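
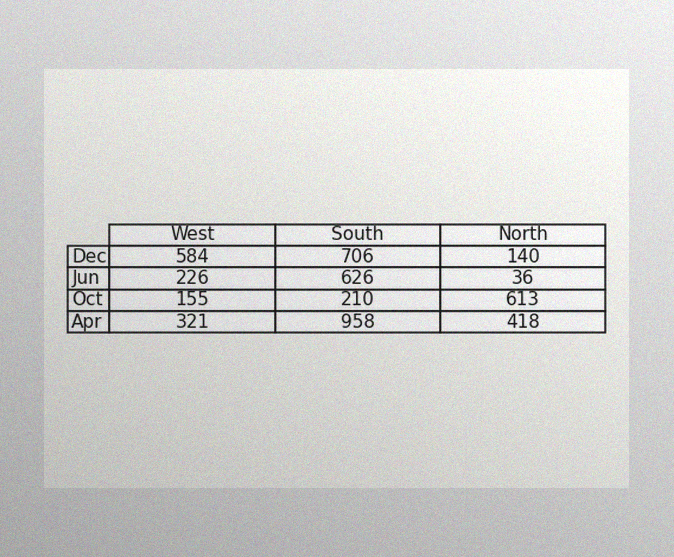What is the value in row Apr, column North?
418

The image has some photo noise and uneven lighting. The (Apr, North) cell reads 418.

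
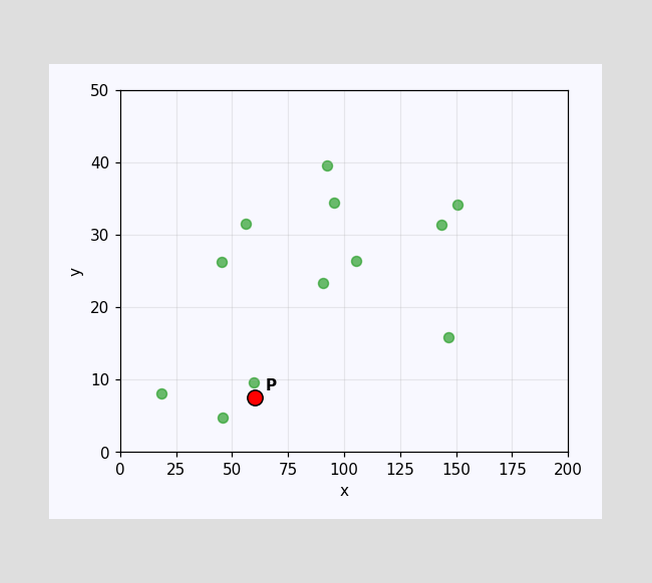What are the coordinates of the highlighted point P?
Following the gridlines from P to each axis, P sits at (60, 7.5).

(60, 7.5)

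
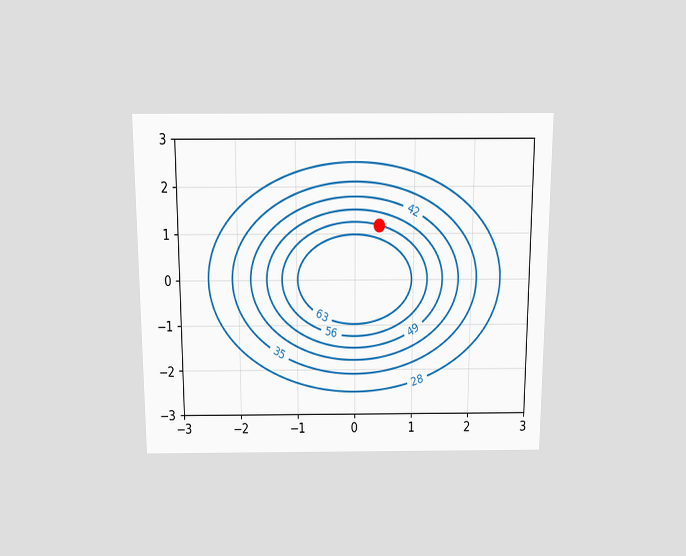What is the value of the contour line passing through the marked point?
The chart is viewed slightly from above. The marked point sits on the contour labelled 56.

56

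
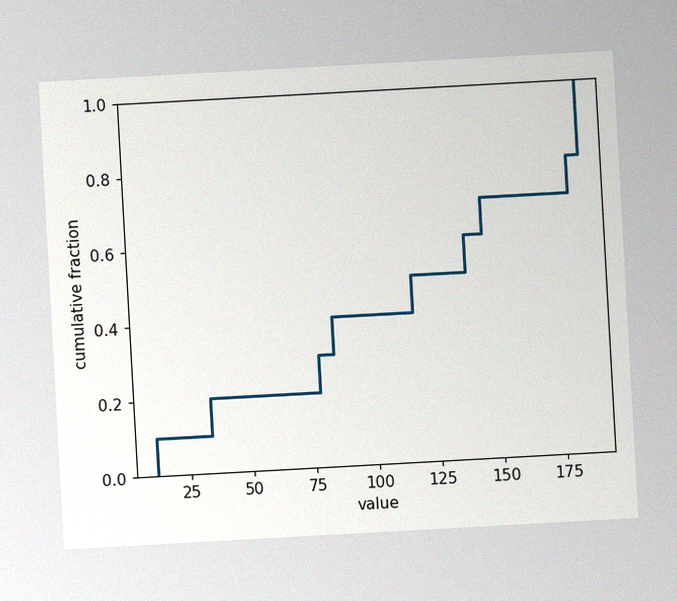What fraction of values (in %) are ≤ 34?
The chart is tilted about 3° counter-clockwise, with some photo noise. At x=34 the ECDF step is at 20%.

20%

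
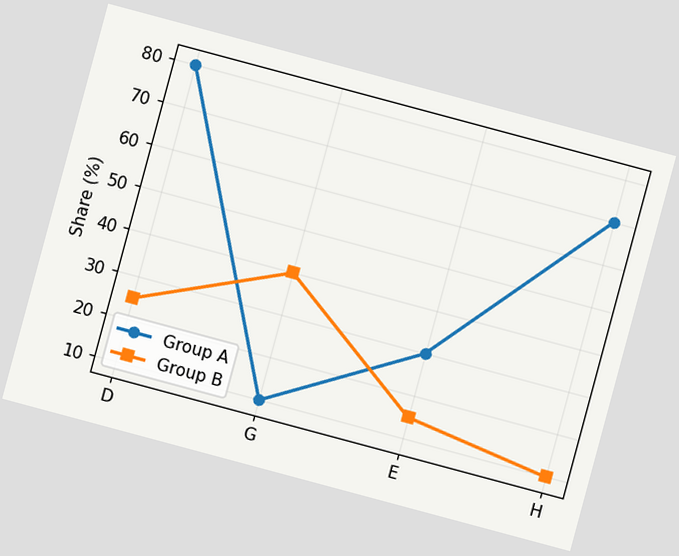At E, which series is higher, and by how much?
Group A, by 15%

The chart is tilted about 15° clockwise. At E, Group A sits above the other line by 15%.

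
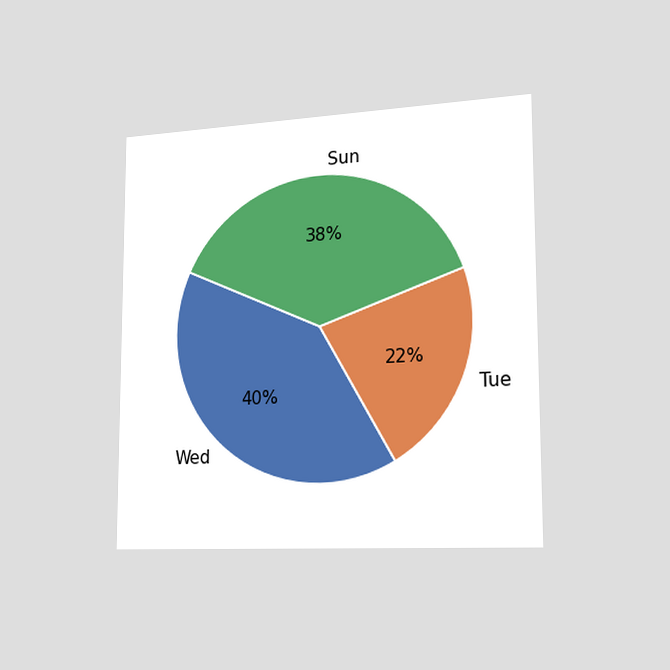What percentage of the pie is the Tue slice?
22%

The chart is viewed slightly from the right. The Tue slice takes up 22% of the pie.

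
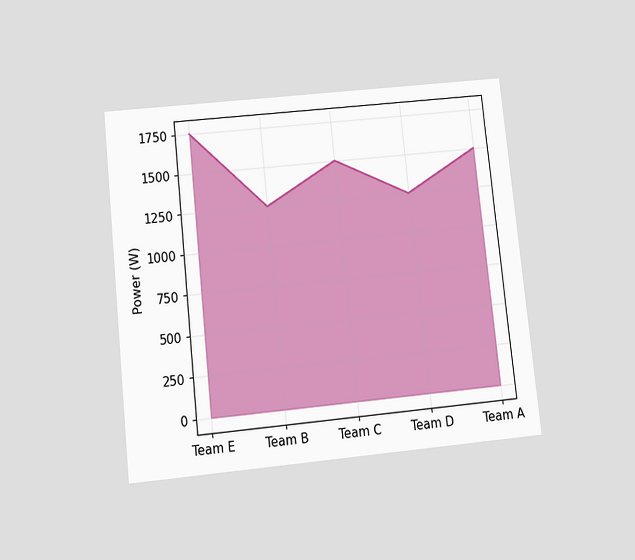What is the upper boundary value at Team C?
1500W

The chart is tilted about 6° counter-clockwise and viewed slightly from below. At Team C the upper boundary is at 1500W.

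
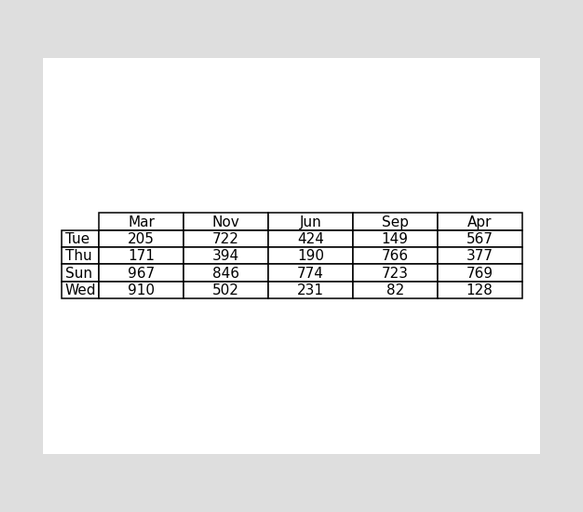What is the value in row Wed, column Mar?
910

The (Wed, Mar) cell reads 910.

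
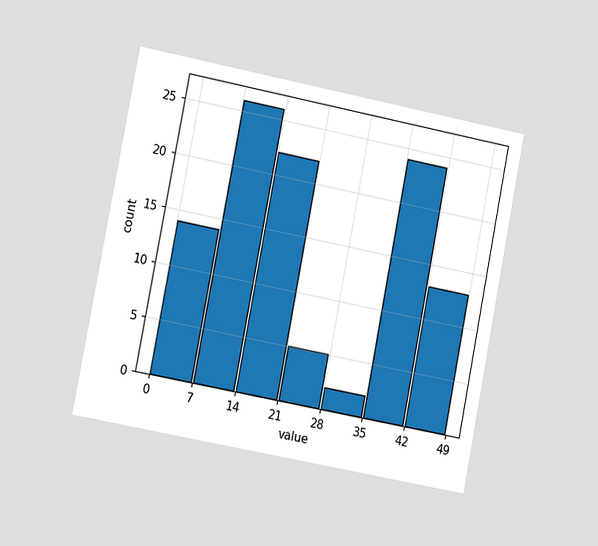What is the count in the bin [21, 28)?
5

The chart is tilted about 11° clockwise and viewed slightly from the left. The [21, 28) bin has height 5.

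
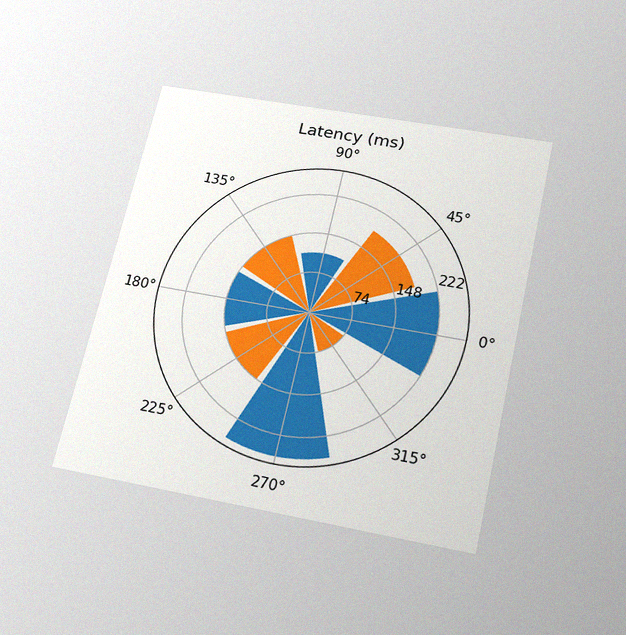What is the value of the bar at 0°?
222ms

The chart is tilted about 13° clockwise and viewed slightly from below, with some photo noise. The bar at 0° reaches 222ms on the radial axis.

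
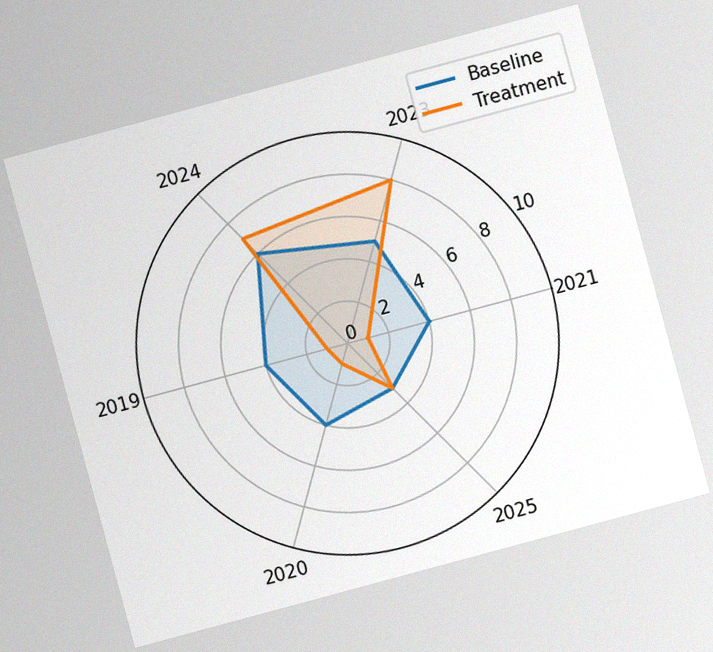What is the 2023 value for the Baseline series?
The chart is tilted about 15° counter-clockwise, with some photo noise. On the 2023 axis, Baseline reaches 5.

5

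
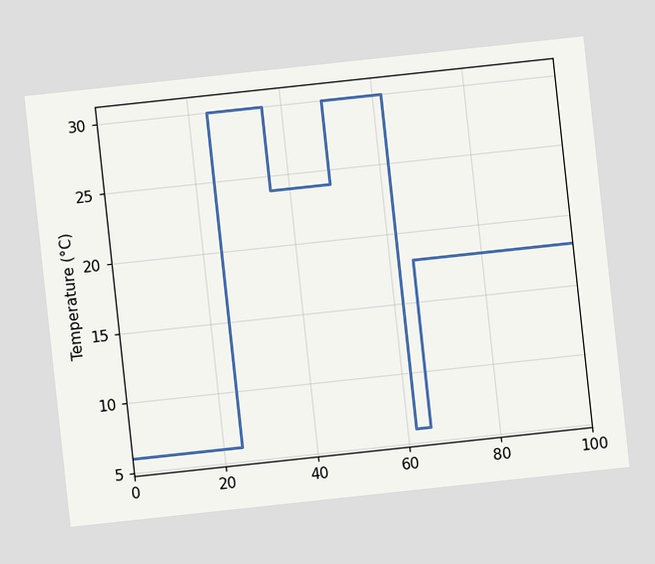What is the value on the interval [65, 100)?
18°C

The chart is tilted about 6° counter-clockwise. On [65, 100) the step sits at 18°C.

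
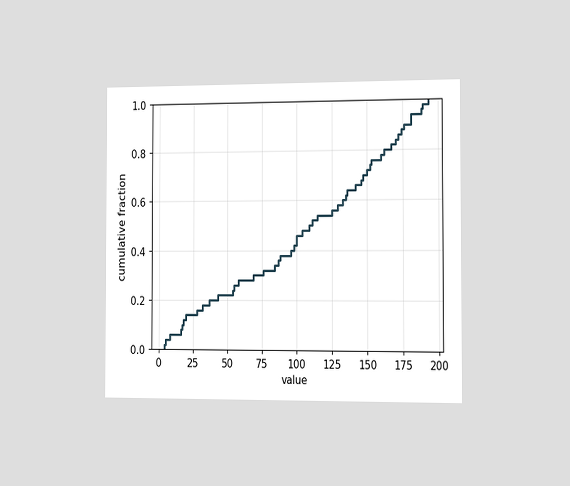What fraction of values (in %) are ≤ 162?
80%

The chart is viewed slightly from the right. At x=162 the ECDF step is at 80%.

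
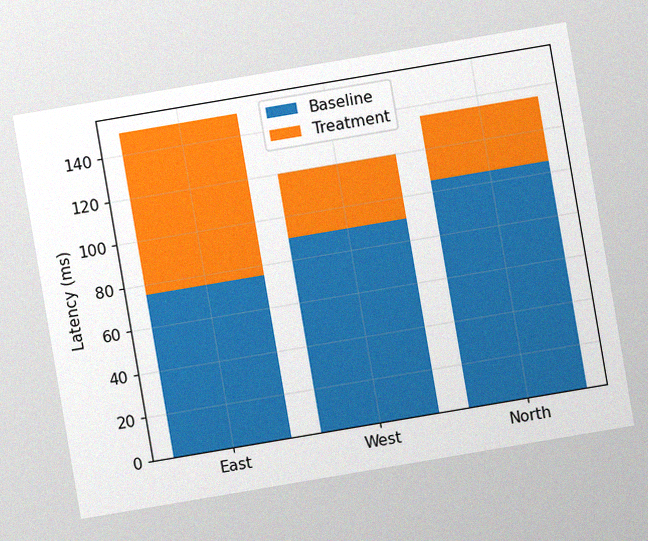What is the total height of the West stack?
120ms

The chart is tilted about 10° counter-clockwise, with some photo noise. The West stack's top reaches 120ms on the y-axis.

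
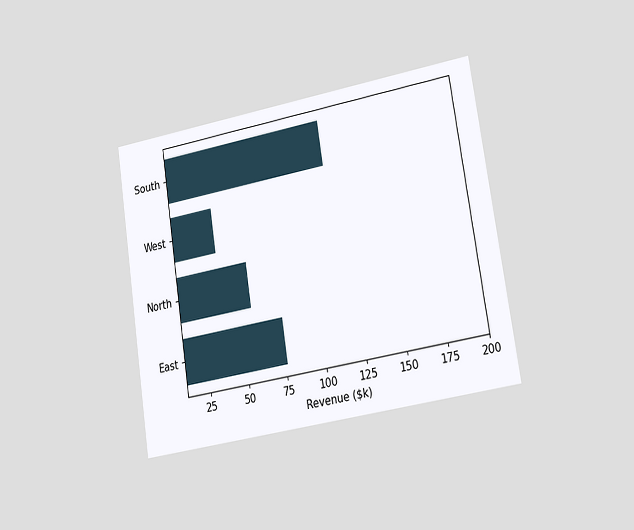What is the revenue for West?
The chart is tilted about 9° counter-clockwise and viewed slightly from the right. Reading along the chart's x-axis, the West bar reaches $38k.

$38k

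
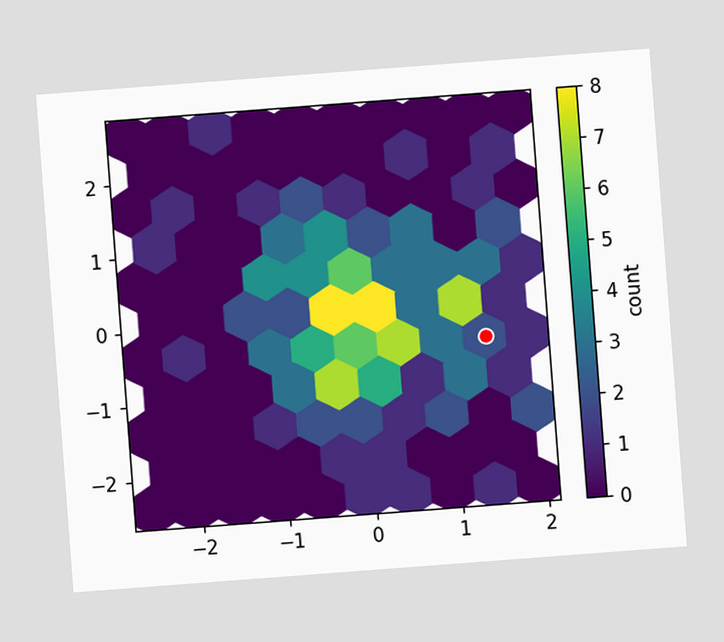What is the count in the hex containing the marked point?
The chart is tilted about 4° counter-clockwise. The marked hex reads 2 on the colorbar.

2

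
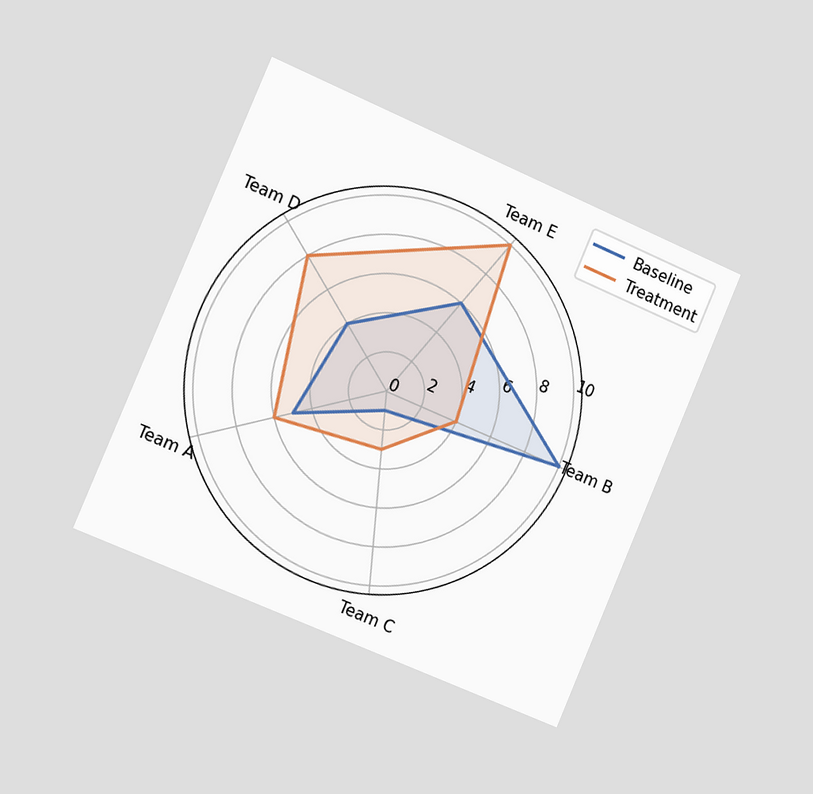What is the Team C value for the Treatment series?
The chart is tilted about 23° clockwise and viewed slightly from the left. On the Team C axis, Treatment reaches 3.

3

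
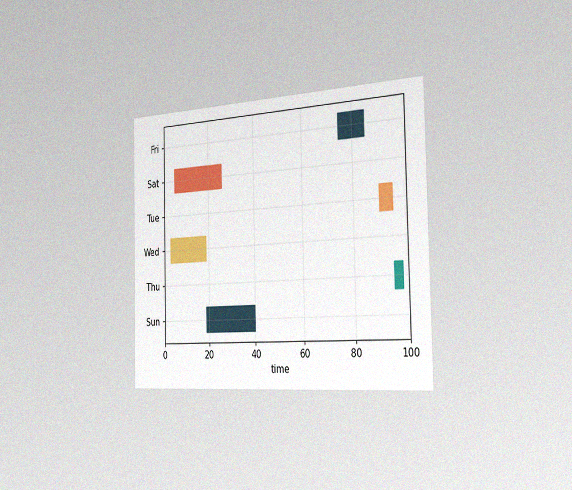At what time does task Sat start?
5

The chart is viewed slightly from the right, with some photo noise. The Sat bar begins at t=5.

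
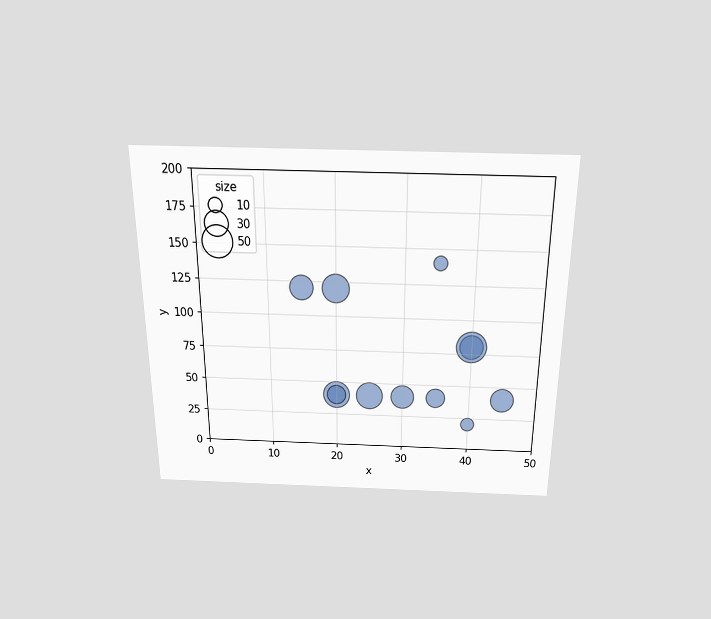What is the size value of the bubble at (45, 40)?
30

The chart is viewed slightly from above. Matching the bubble at (45, 40) against the size legend gives 30.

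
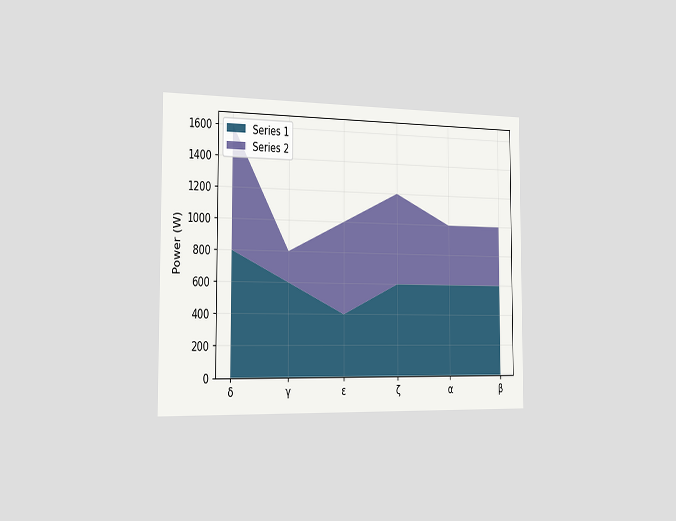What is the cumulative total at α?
1000W

The chart is viewed slightly from the left. The stacked total at α reaches 1000W.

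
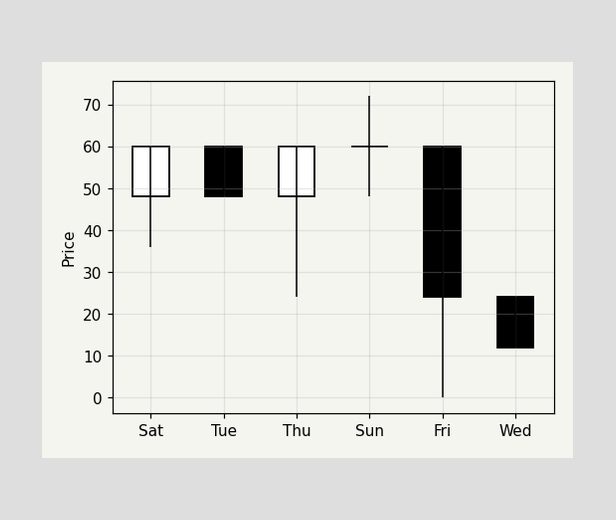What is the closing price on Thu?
The Thu candle closes at 60.

60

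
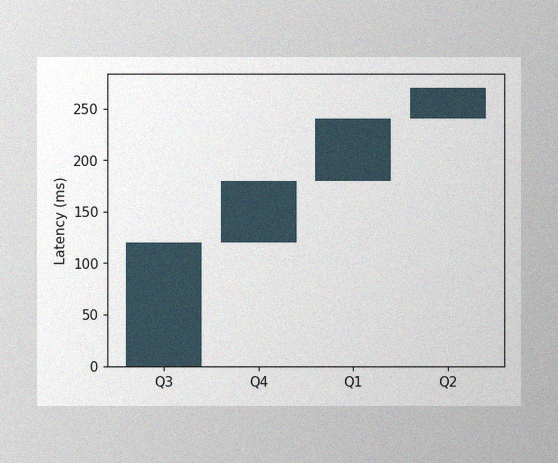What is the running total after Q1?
The image has some photo noise and uneven lighting. After Q1 the running total reaches 240ms.

240ms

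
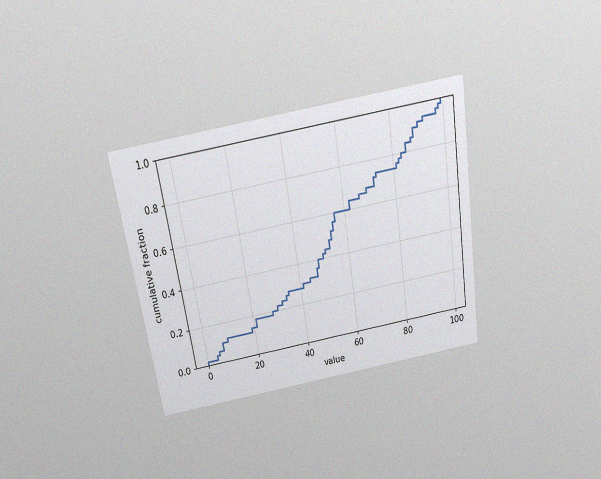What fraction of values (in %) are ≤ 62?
The chart is tilted about 9° counter-clockwise and viewed slightly from above, with some photo noise. At x=62 the ECDF step is at 64%.

64%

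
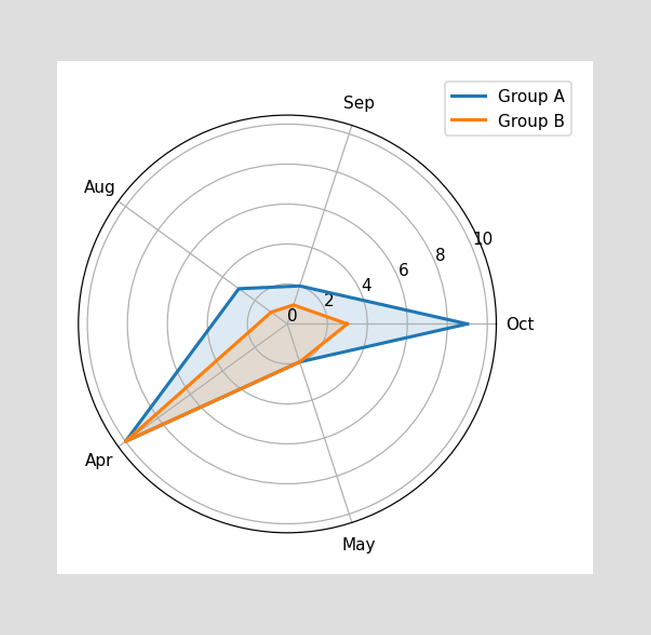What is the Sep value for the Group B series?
On the Sep axis, Group B reaches 1.

1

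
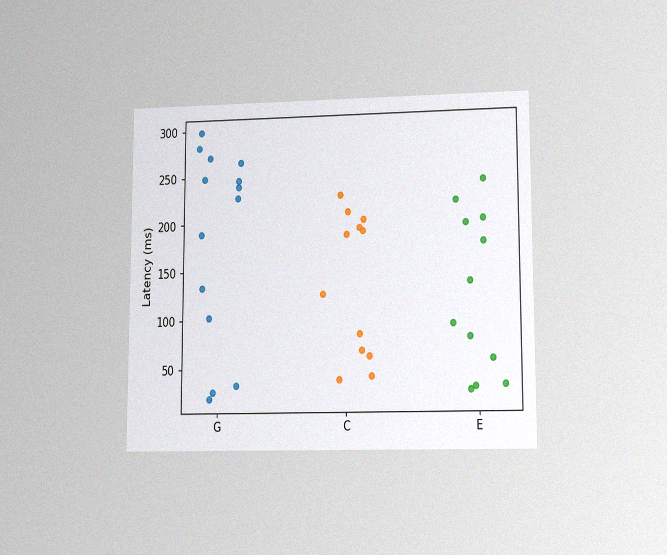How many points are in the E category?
12

The chart is viewed at a slight angle, with some photo noise. Counting the markers in the E column gives 12.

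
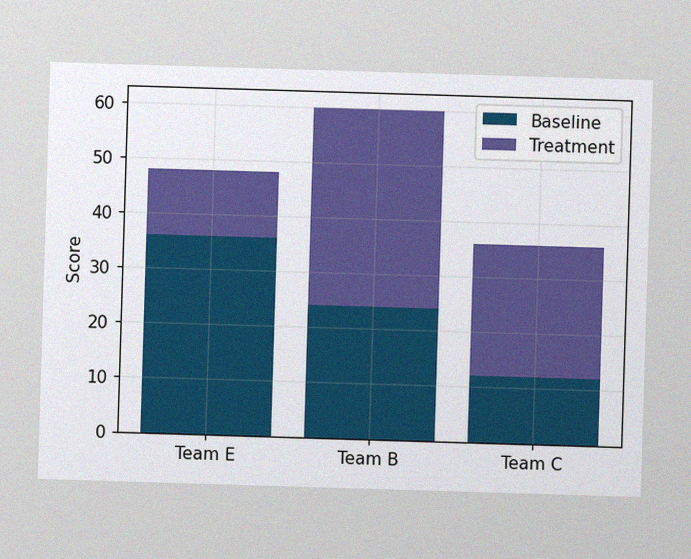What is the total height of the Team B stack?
60

The image has some photo noise and uneven lighting. The Team B stack's top reaches 60 on the y-axis.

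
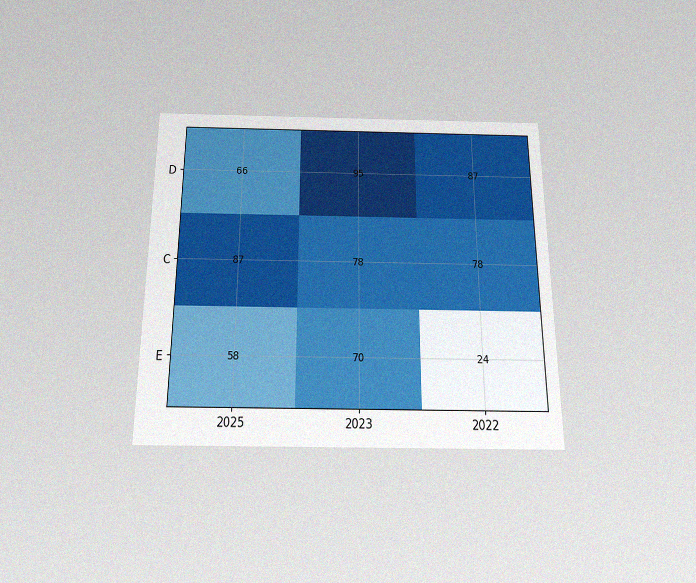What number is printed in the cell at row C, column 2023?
78

The chart is viewed slightly from below, with some photo noise. The (C, 2023) cell reads 78.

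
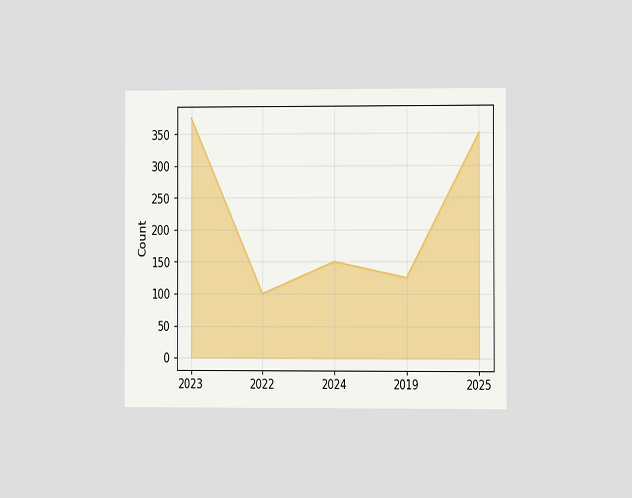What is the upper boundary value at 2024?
The chart is viewed slightly from the right. At 2024 the upper boundary is at 150.

150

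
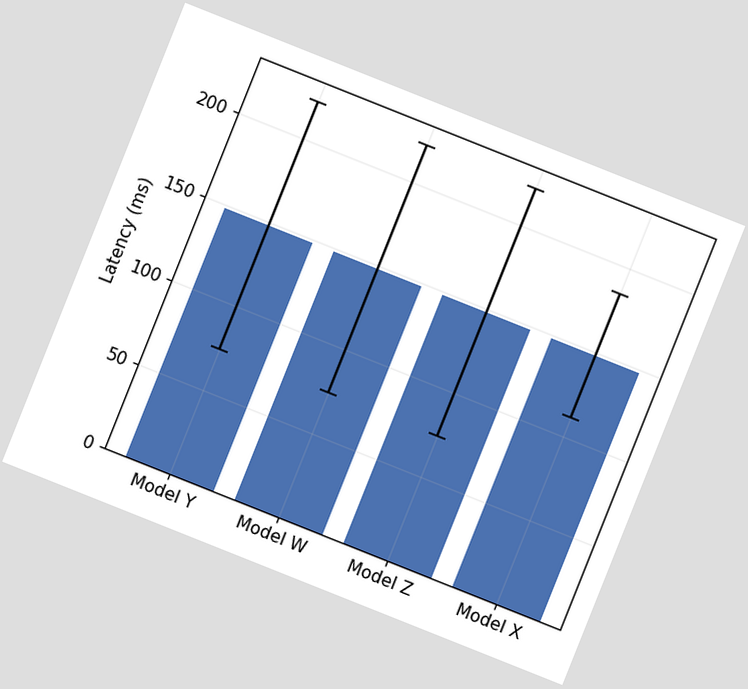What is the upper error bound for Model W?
222ms

The chart is tilted about 22° clockwise. The Model W bar's upper whisker reaches 222ms.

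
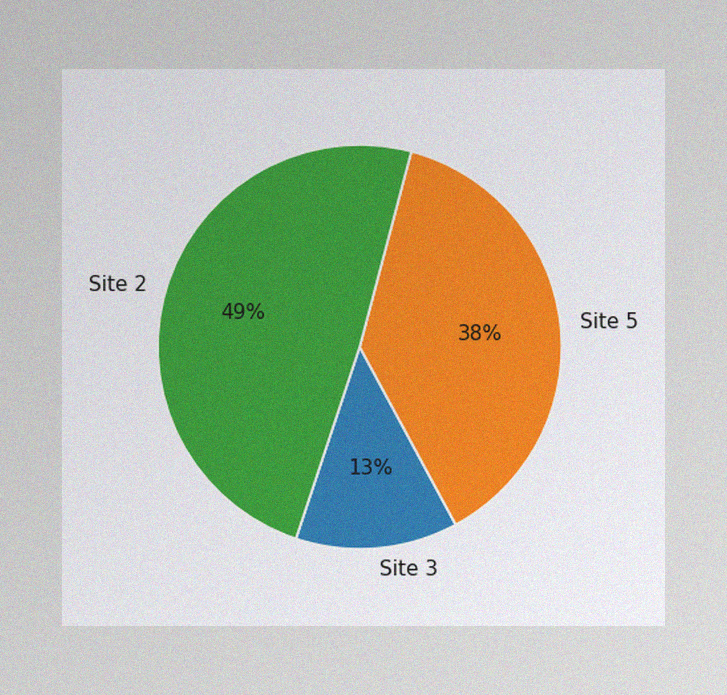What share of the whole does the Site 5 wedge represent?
38%

The image has some photo noise and uneven lighting. The Site 5 slice takes up 38% of the pie.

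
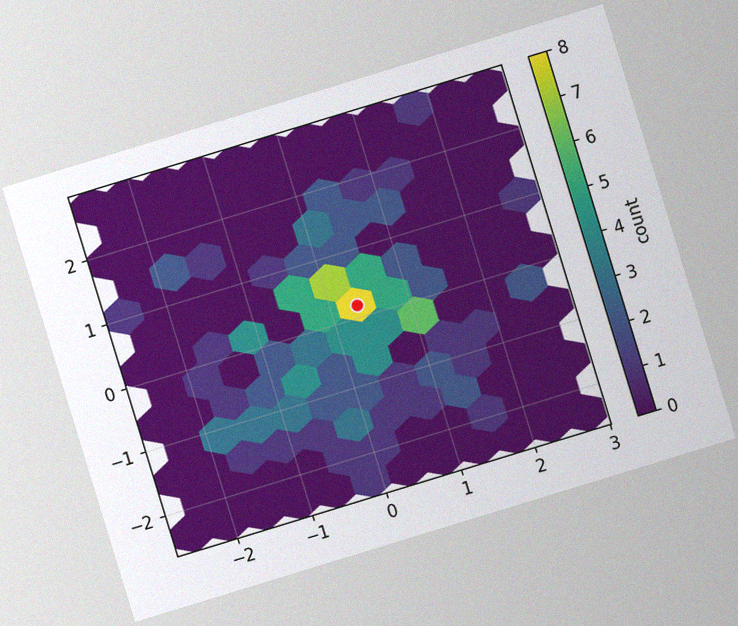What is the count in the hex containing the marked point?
The chart is tilted about 17° counter-clockwise, with some photo noise. The marked hex reads 8 on the colorbar.

8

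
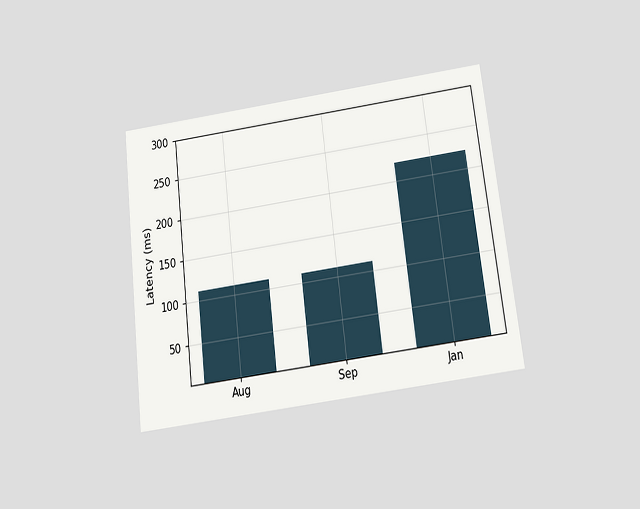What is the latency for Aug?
The chart is tilted about 7° counter-clockwise and viewed slightly from below. Reading along the chart's y-axis, the Aug bar reaches 111ms.

111ms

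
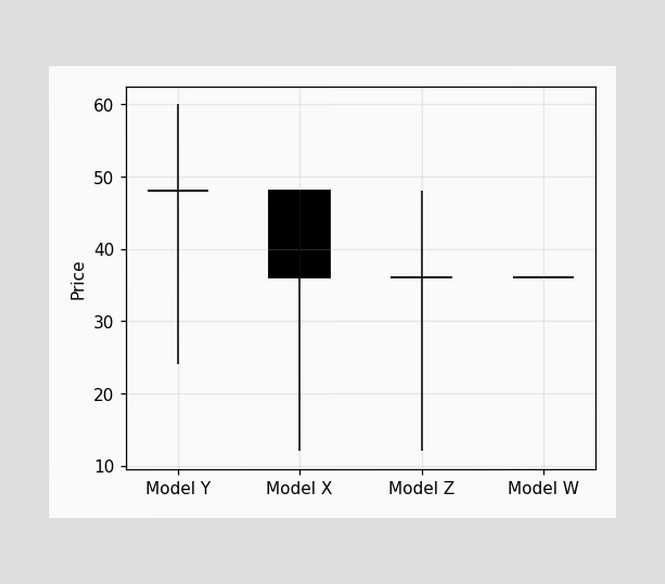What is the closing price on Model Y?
The Model Y candle closes at 48.

48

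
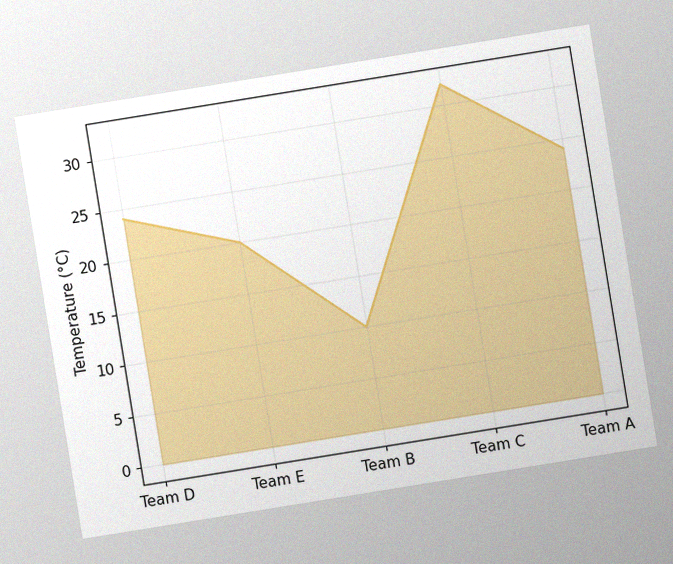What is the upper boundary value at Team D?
24°C

The chart is tilted about 9° counter-clockwise, with some photo noise. At Team D the upper boundary is at 24°C.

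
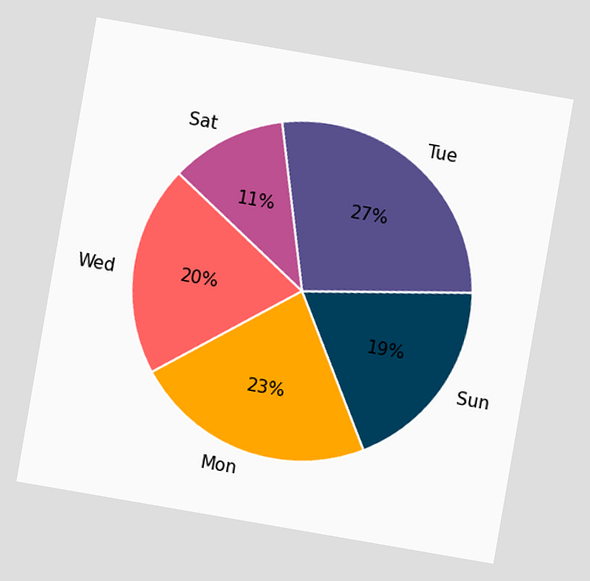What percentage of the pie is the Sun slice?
The chart is tilted about 10° clockwise. The Sun slice takes up 19% of the pie.

19%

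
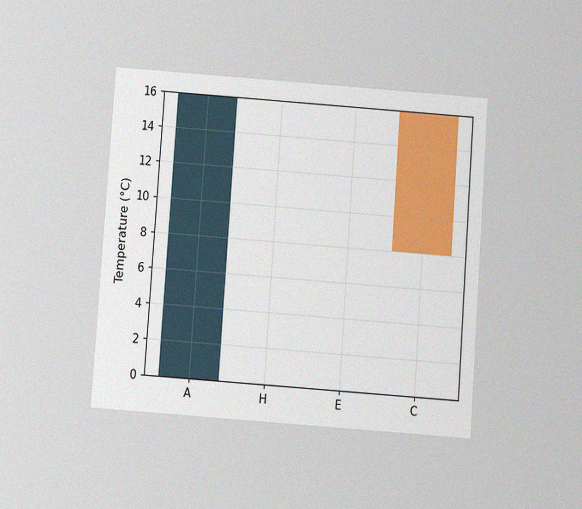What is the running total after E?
16°C

The chart is tilted about 4° clockwise and viewed slightly from below, with some photo noise. After E the running total reaches 16°C.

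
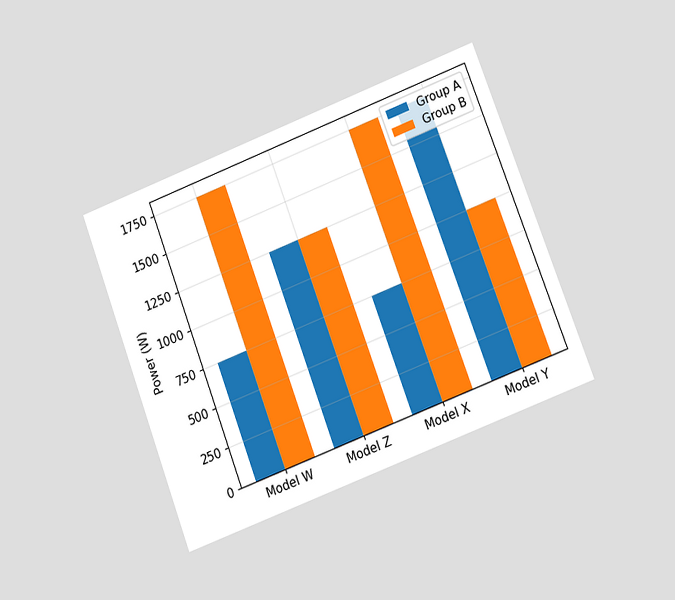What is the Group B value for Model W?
The chart is tilted about 21° counter-clockwise and viewed at a slight angle. The Group B bar at Model W reaches 1750W on the y-axis.

1750W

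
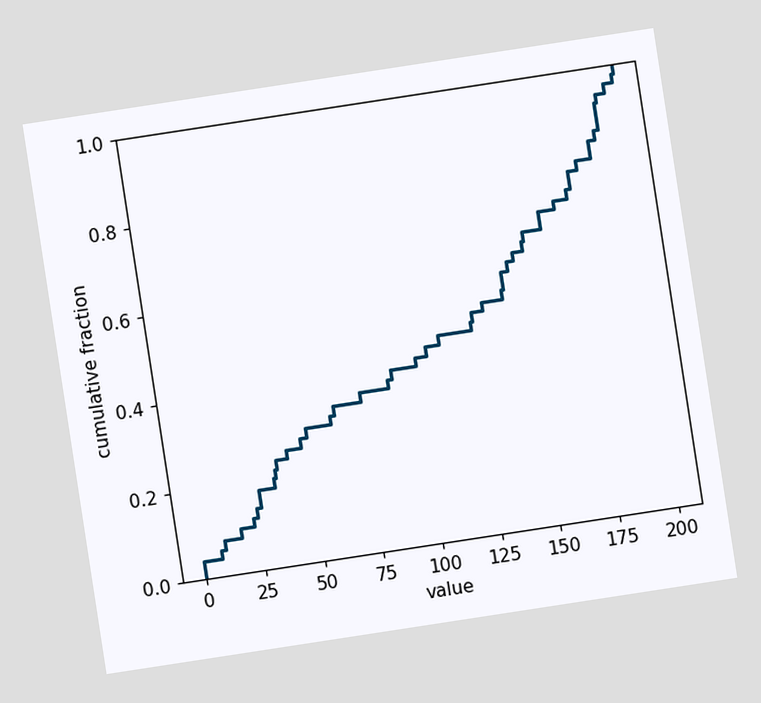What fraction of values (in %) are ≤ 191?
The chart is tilted about 9° counter-clockwise. At x=191 the ECDF step is at 94%.

94%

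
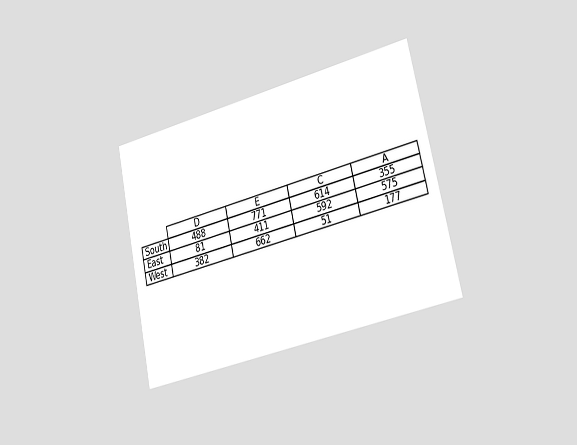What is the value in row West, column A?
177

The chart is tilted about 13° counter-clockwise and viewed slightly from the right. The (West, A) cell reads 177.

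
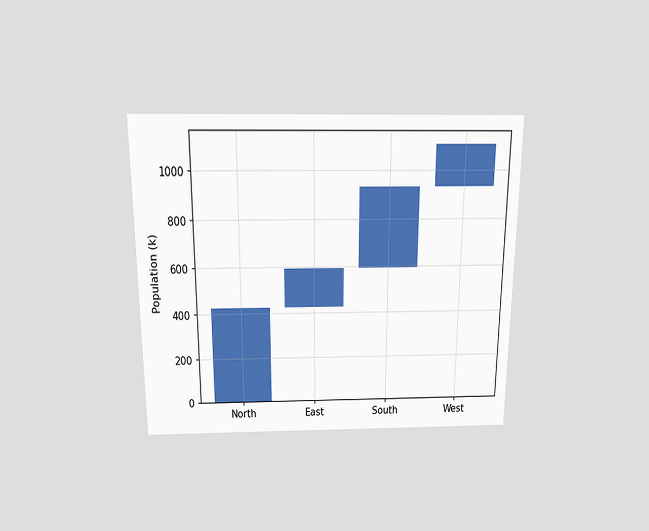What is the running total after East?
595k

The chart is viewed slightly from above. After East the running total reaches 595k.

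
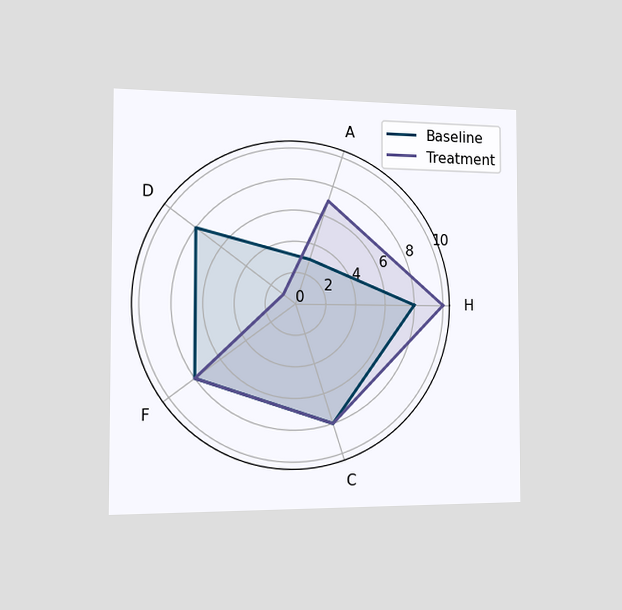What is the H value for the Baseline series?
The chart is viewed slightly from the left. On the H axis, Baseline reaches 8.

8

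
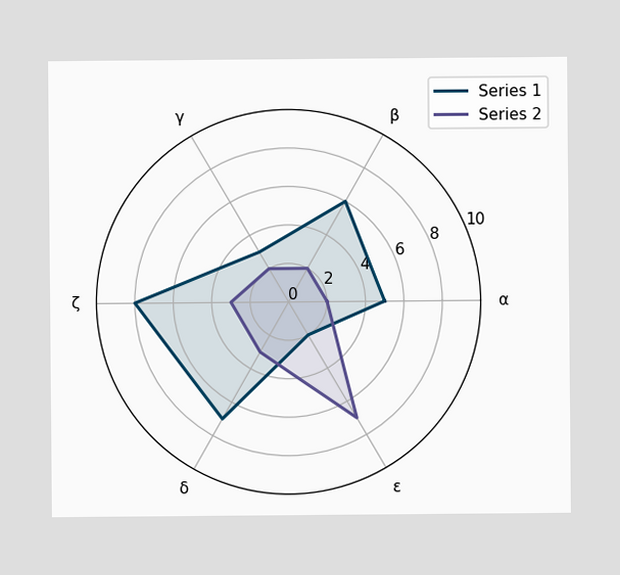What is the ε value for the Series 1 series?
On the ε axis, Series 1 reaches 2.

2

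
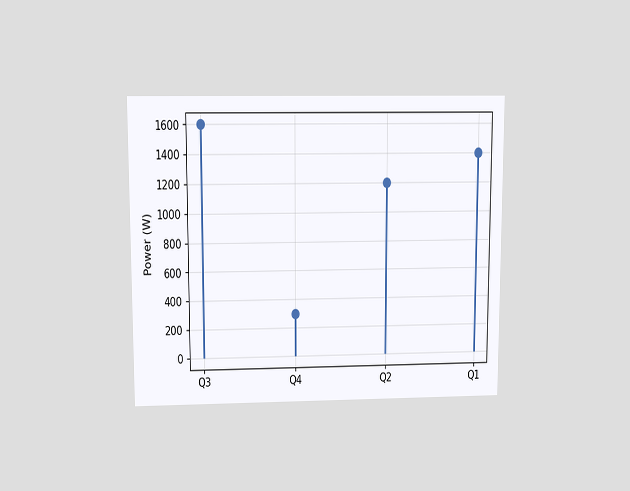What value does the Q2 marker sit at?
1200W

The chart is viewed slightly from above. The Q2 marker sits at 1200W.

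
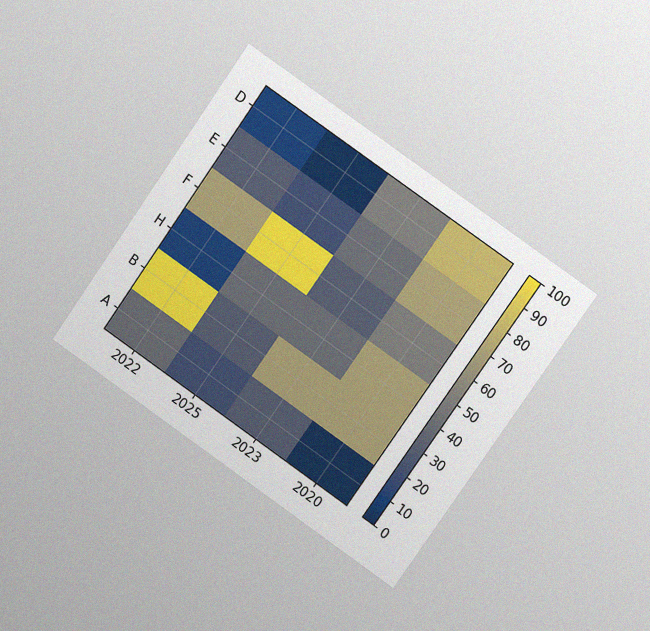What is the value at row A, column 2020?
The chart is tilted about 35° clockwise and viewed at a slight angle, with some photo noise. Matching cell (A, 2020) against the colorbar gives 0.

0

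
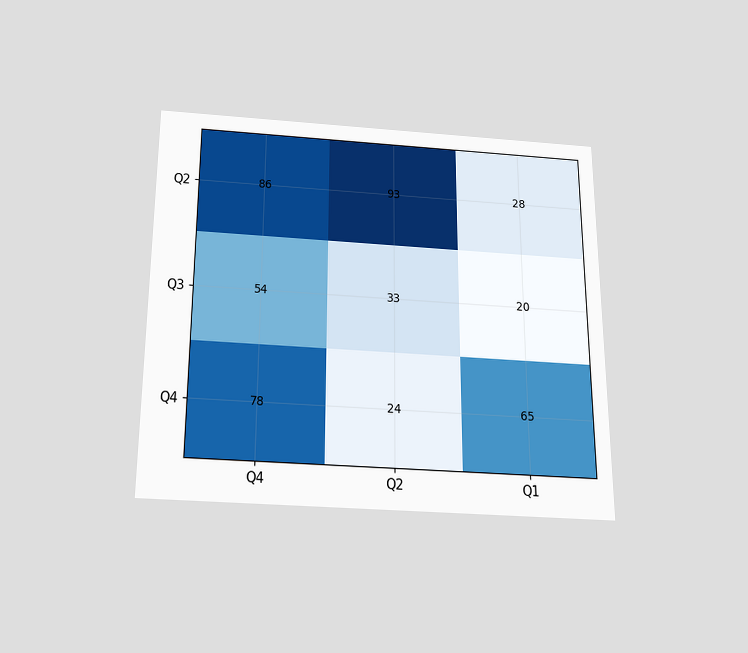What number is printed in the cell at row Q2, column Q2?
The chart is viewed slightly from below. The (Q2, Q2) cell reads 93.

93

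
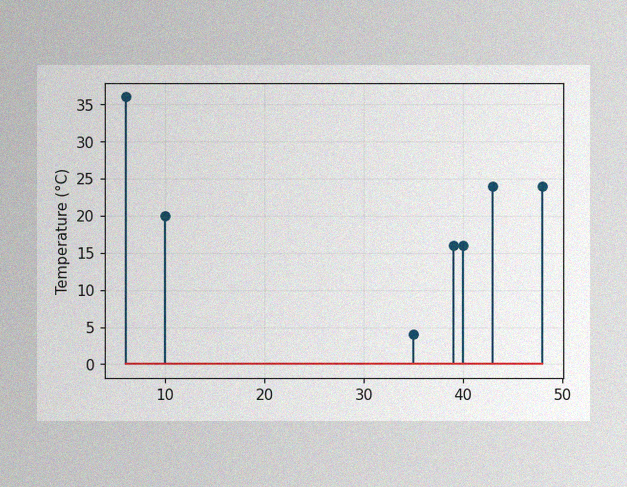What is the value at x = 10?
20°C

The image has some photo noise and uneven lighting. The stem at x=10 reaches 20°C.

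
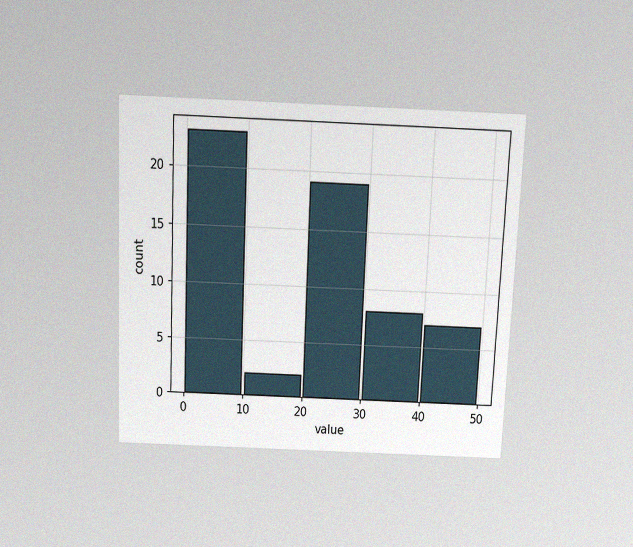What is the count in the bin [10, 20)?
2

The chart is tilted about 2° clockwise and viewed slightly from above, with some photo noise. The [10, 20) bin has height 2.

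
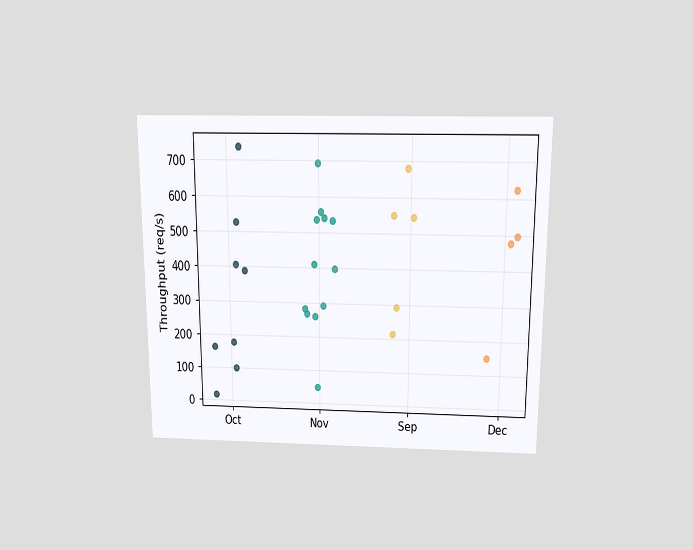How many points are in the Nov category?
12

The chart is viewed slightly from above. Counting the markers in the Nov column gives 12.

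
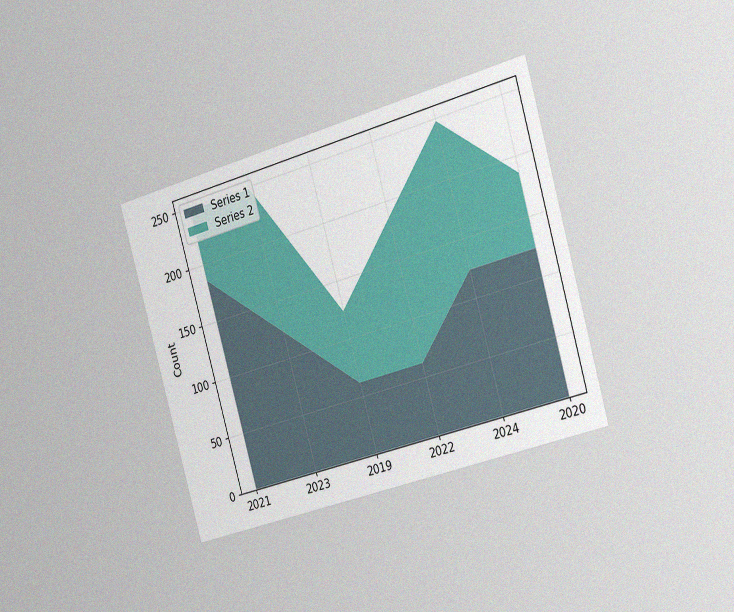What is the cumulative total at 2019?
The chart is tilted about 16° counter-clockwise and viewed slightly from the right, with some photo noise. The stacked total at 2019 reaches 124.

124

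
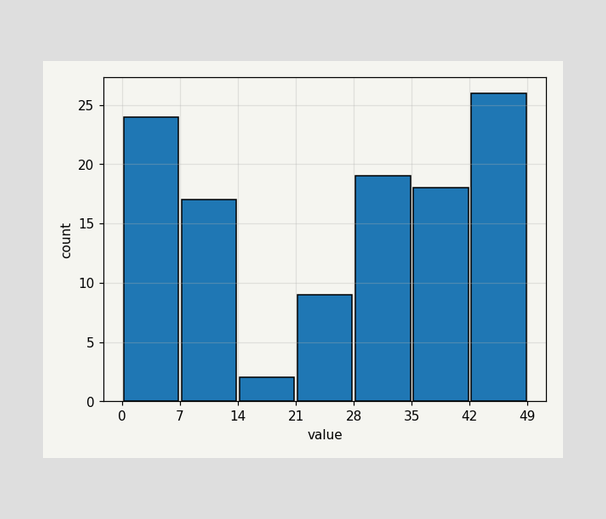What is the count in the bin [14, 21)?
The [14, 21) bin has height 2.

2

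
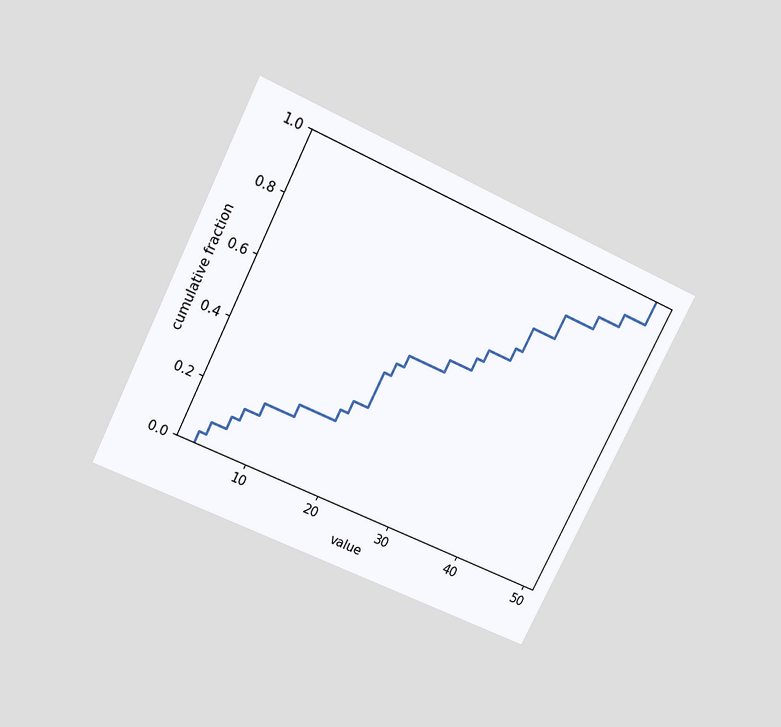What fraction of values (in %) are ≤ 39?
84%

The chart is tilted about 27° clockwise and viewed slightly from above. At x=39 the ECDF step is at 84%.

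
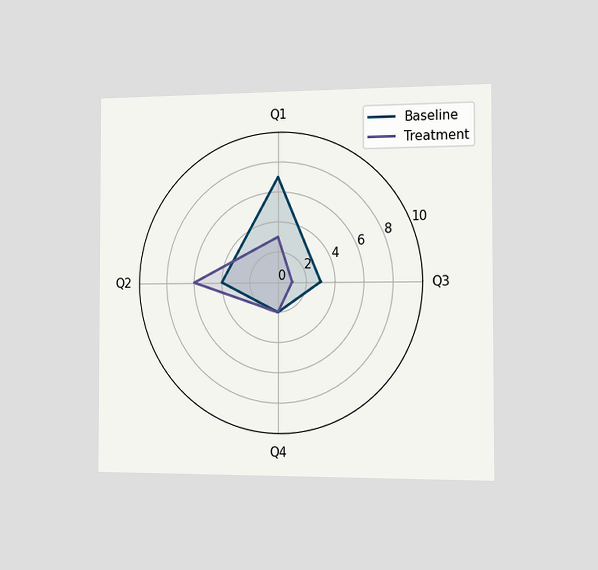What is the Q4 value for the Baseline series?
2

The chart is viewed slightly from the right. On the Q4 axis, Baseline reaches 2.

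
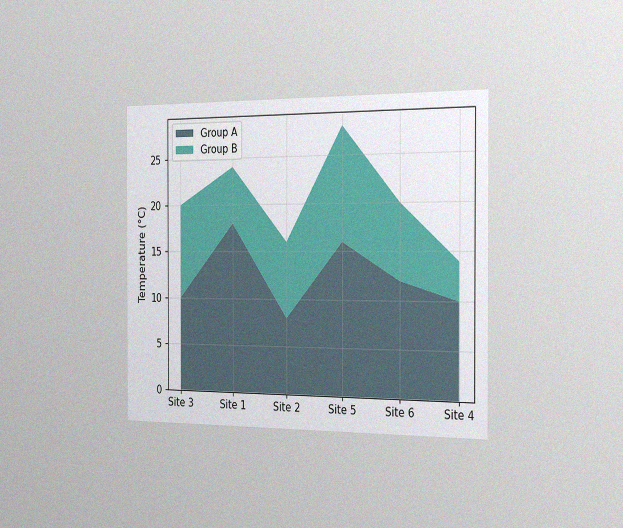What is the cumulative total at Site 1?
The chart is viewed slightly from the right, with some photo noise. The stacked total at Site 1 reaches 24°C.

24°C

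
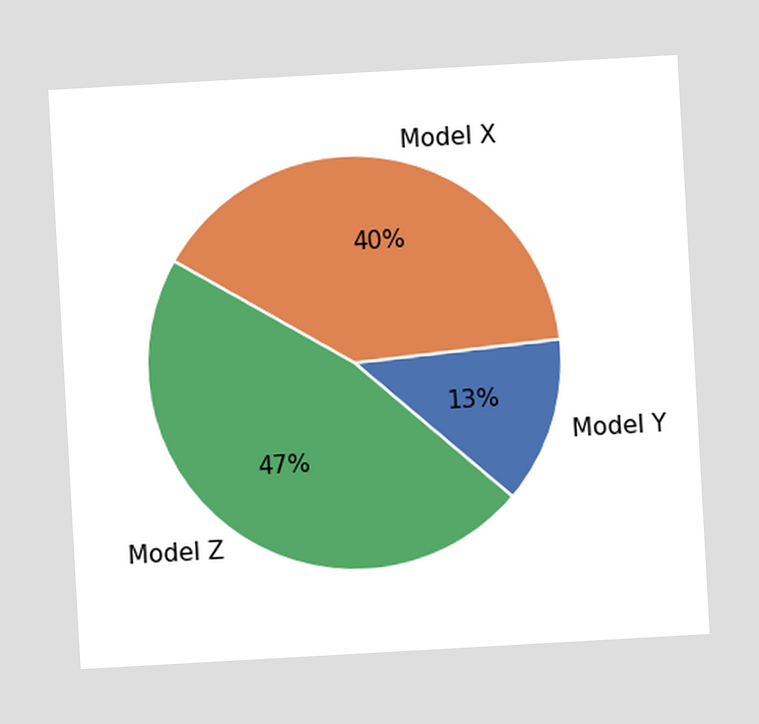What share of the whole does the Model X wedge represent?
The chart is tilted about 3° counter-clockwise. The Model X slice takes up 40% of the pie.

40%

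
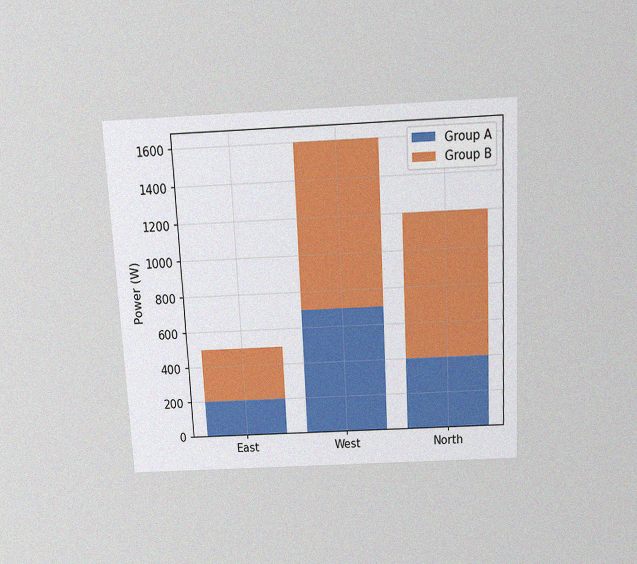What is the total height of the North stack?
1200W

The chart is tilted about 3° counter-clockwise and viewed slightly from above, with some photo noise. The North stack's top reaches 1200W on the y-axis.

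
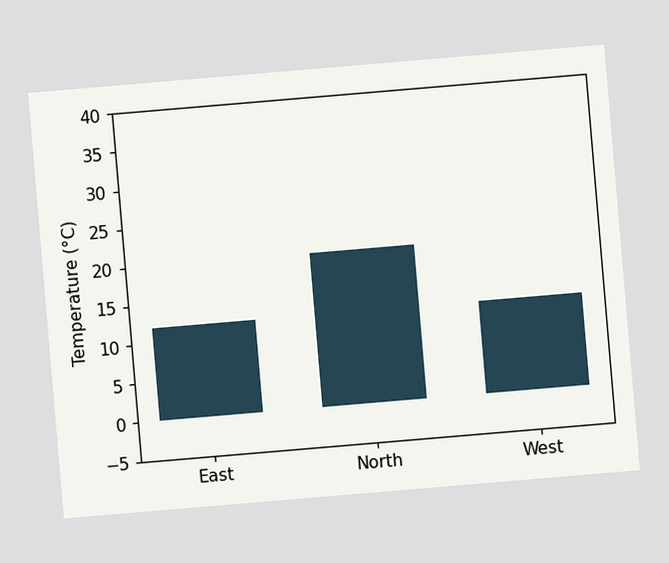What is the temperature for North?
20°C

The chart is tilted about 5° counter-clockwise. Reading along the chart's y-axis, the North bar reaches 20°C.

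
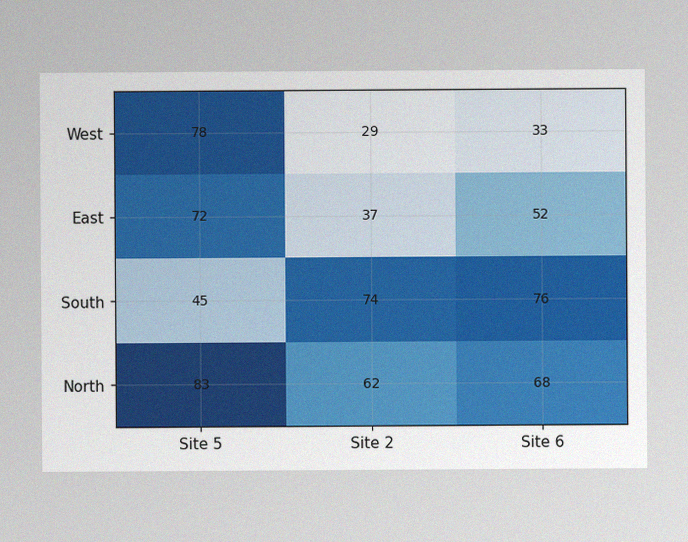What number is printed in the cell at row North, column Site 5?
The image has some photo noise and uneven lighting. The (North, Site 5) cell reads 83.

83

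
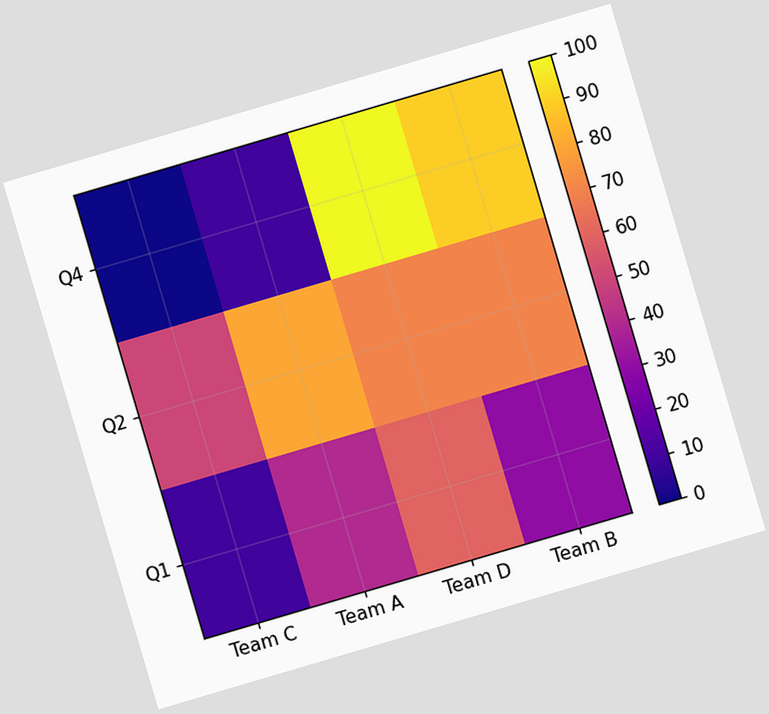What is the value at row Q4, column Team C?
The chart is tilted about 16° counter-clockwise. Matching cell (Q4, Team C) against the colorbar gives 0.

0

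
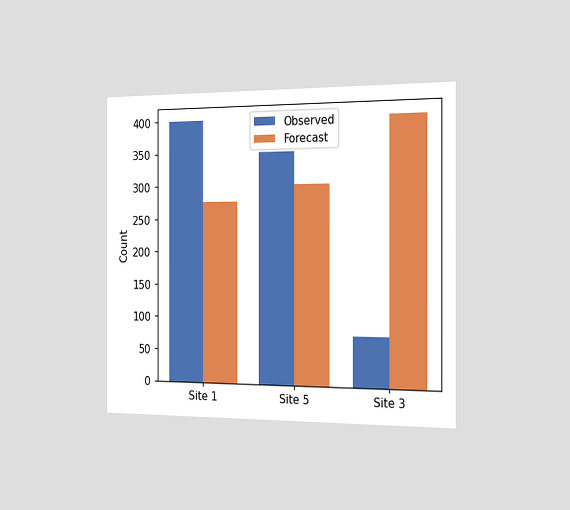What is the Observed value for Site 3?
The chart is viewed slightly from the right. The Observed bar at Site 3 reaches 75 on the y-axis.

75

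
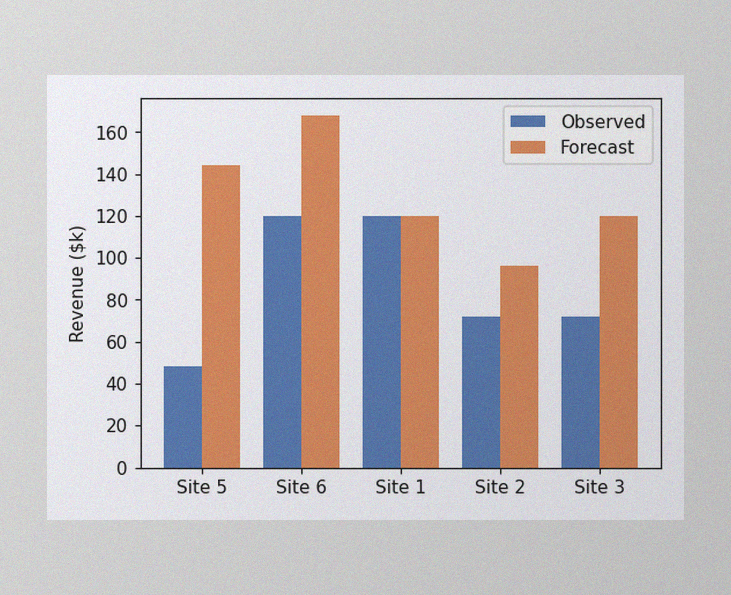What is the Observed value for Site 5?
The image has some photo noise and uneven lighting. The Observed bar at Site 5 reaches $48k on the y-axis.

$48k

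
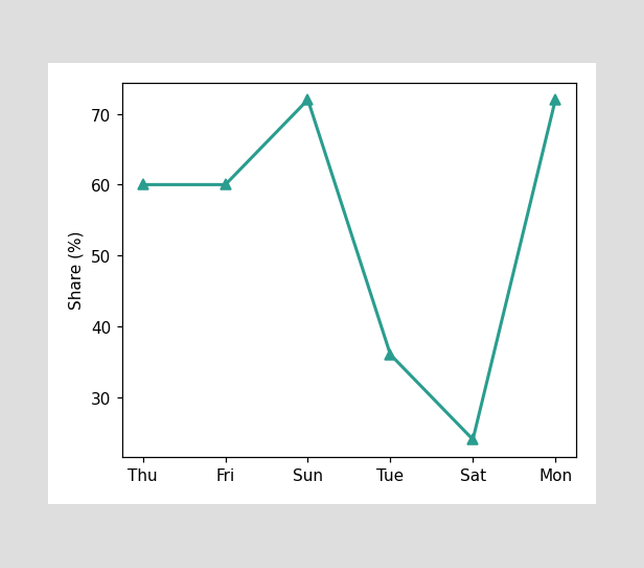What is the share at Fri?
60%

At Fri, the line is at 60%.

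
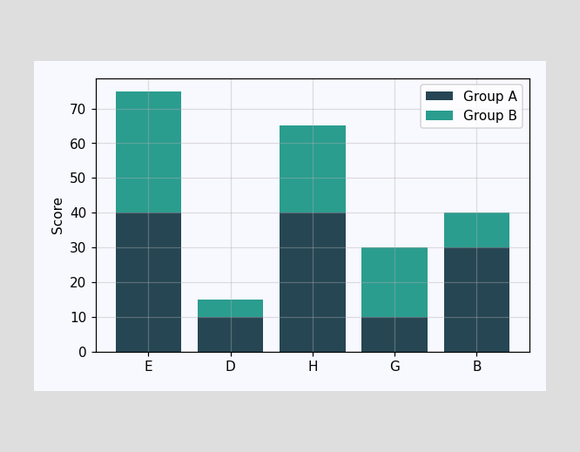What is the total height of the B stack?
The B stack's top reaches 40 on the y-axis.

40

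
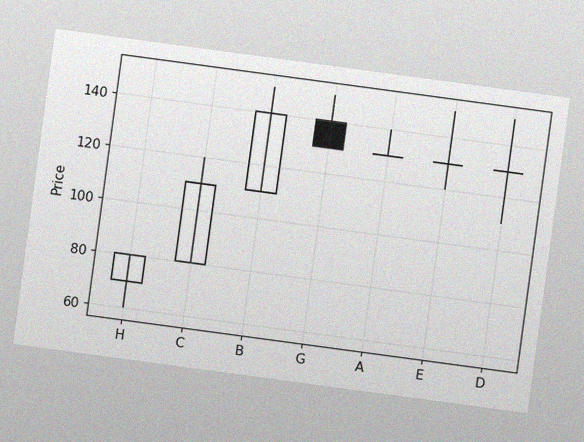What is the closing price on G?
The chart is tilted about 8° clockwise, with some photo noise. The G candle closes at 130.

130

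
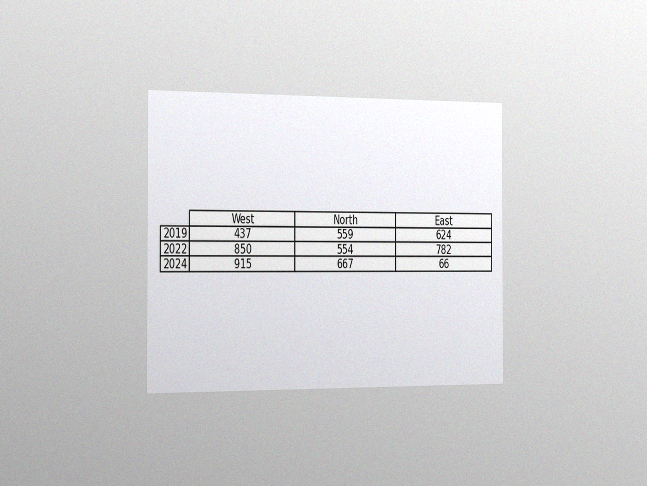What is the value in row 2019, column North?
The chart is viewed slightly from the left, with some photo noise. The (2019, North) cell reads 559.

559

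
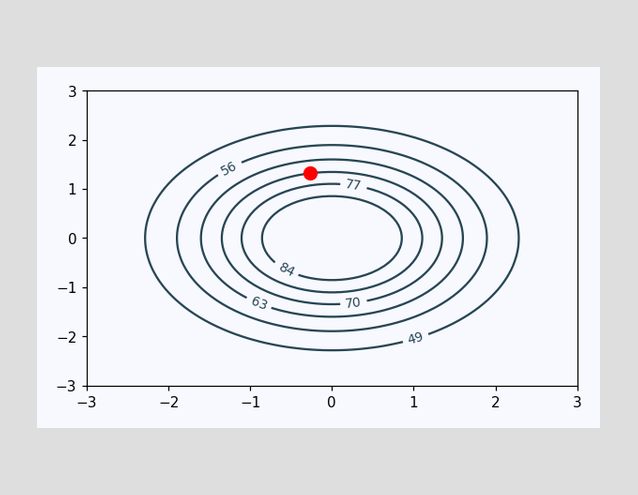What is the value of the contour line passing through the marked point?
The marked point sits on the contour labelled 70.

70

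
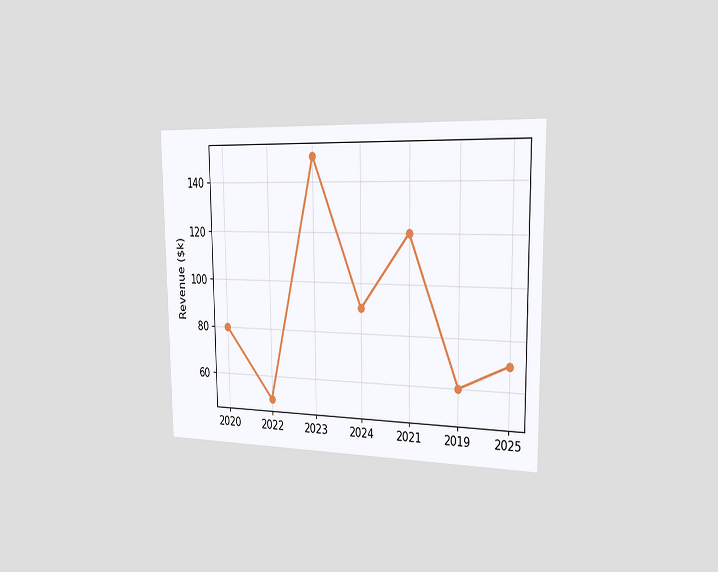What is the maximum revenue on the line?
The chart is viewed slightly from the right. The highest point is at 2023, and reading across to the y-axis gives $150k.

$150k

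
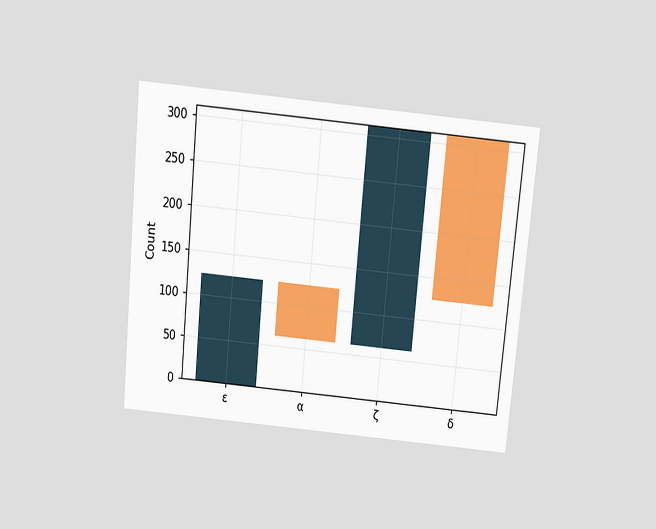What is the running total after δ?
The chart is tilted about 5° clockwise and viewed slightly from above. After δ the running total reaches 124.

124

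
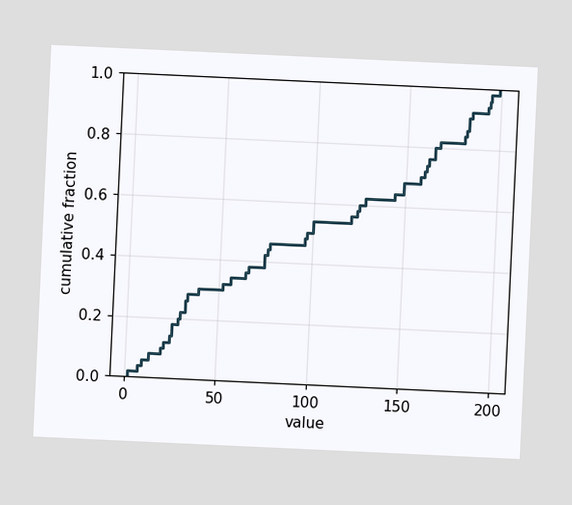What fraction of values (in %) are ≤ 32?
The chart is tilted about 3° clockwise. At x=32 the ECDF step is at 26%.

26%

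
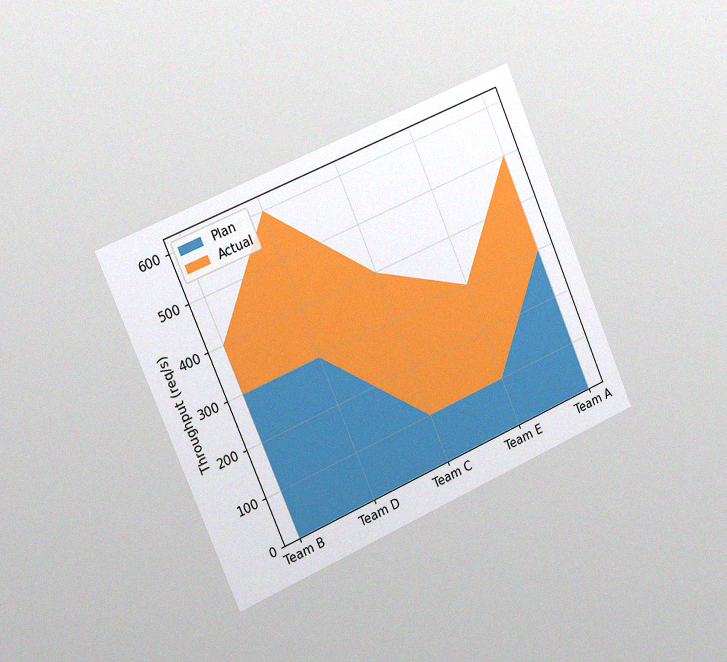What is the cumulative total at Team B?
The chart is tilted about 23° counter-clockwise and viewed slightly from the left, with some photo noise. The stacked total at Team B reaches 400req/s.

400req/s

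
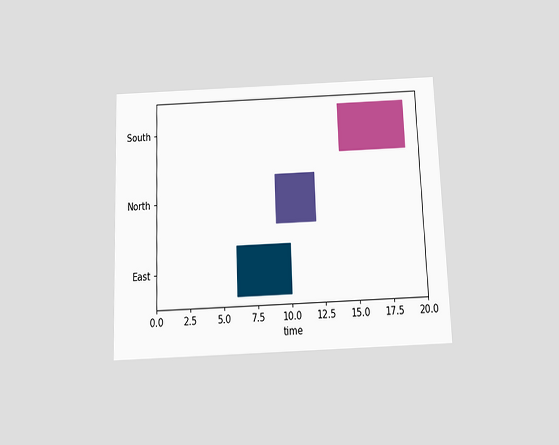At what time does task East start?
6

The chart is tilted about 2° counter-clockwise and viewed slightly from below. The East bar begins at t=6.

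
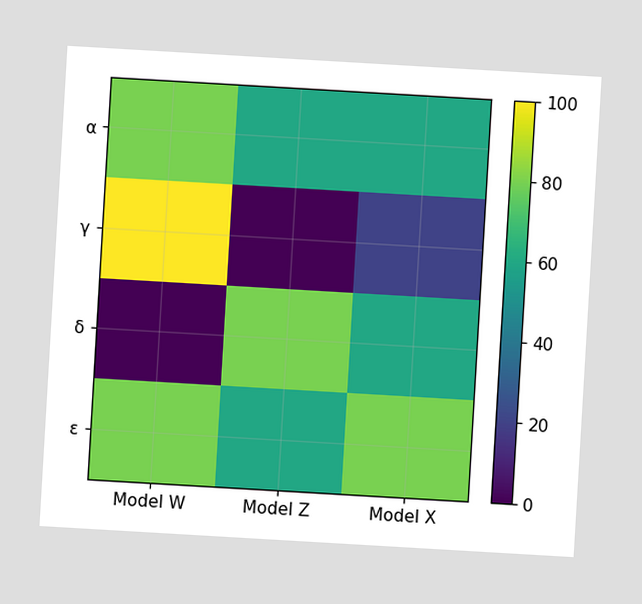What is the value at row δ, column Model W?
0

The chart is tilted about 3° clockwise. Matching cell (δ, Model W) against the colorbar gives 0.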